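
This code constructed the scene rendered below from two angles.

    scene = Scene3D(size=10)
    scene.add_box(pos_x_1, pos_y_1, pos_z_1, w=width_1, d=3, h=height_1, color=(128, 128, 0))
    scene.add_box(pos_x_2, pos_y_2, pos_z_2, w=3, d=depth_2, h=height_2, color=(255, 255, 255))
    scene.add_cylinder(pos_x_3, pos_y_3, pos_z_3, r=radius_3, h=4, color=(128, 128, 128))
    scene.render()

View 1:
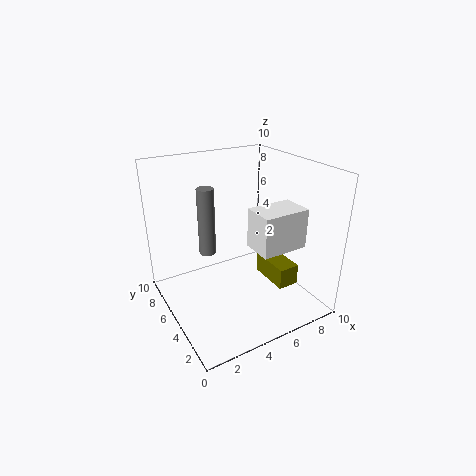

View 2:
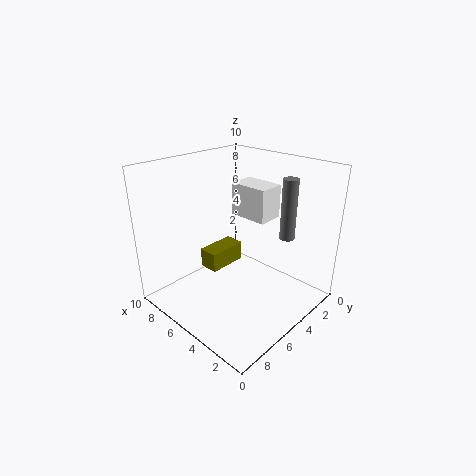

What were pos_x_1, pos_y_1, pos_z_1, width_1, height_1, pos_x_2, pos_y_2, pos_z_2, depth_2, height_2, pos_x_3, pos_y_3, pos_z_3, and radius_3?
pos_x_1 = 7, pos_y_1 = 2.5, pos_z_1 = 1.5, width_1 = 1.5, height_1 = 1.5, pos_x_2 = 4.5, pos_y_2 = 1, pos_z_2 = 5.5, depth_2 = 2, height_2 = 2.5, pos_x_3 = 2, pos_y_3 = 3.5, pos_z_3 = 5.5, radius_3 = 0.5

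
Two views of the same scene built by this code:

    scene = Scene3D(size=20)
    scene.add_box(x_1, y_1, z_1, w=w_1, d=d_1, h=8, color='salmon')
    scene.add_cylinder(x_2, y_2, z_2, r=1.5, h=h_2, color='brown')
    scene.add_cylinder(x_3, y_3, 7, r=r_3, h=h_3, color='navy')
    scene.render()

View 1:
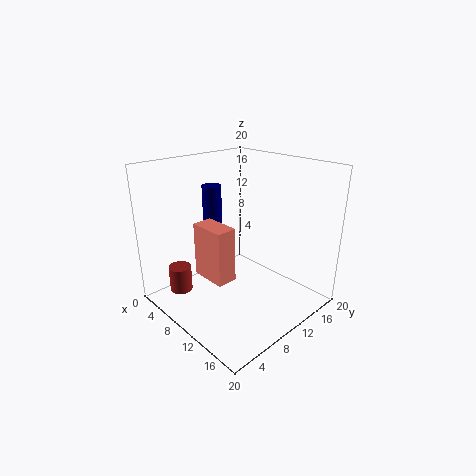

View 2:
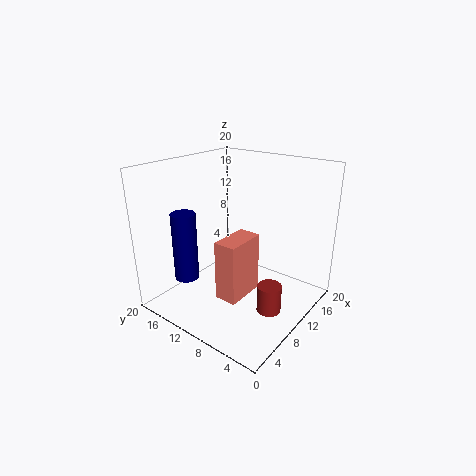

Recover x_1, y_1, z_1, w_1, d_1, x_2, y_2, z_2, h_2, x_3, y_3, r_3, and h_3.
x_1 = 4.5, y_1 = 6.5, z_1 = 3.5, w_1 = 5.5, d_1 = 3, x_2 = 6.5, y_2 = 2.5, z_2 = 3.5, h_2 = 3.5, x_3 = 2, y_3 = 12, r_3 = 1.5, h_3 = 8.5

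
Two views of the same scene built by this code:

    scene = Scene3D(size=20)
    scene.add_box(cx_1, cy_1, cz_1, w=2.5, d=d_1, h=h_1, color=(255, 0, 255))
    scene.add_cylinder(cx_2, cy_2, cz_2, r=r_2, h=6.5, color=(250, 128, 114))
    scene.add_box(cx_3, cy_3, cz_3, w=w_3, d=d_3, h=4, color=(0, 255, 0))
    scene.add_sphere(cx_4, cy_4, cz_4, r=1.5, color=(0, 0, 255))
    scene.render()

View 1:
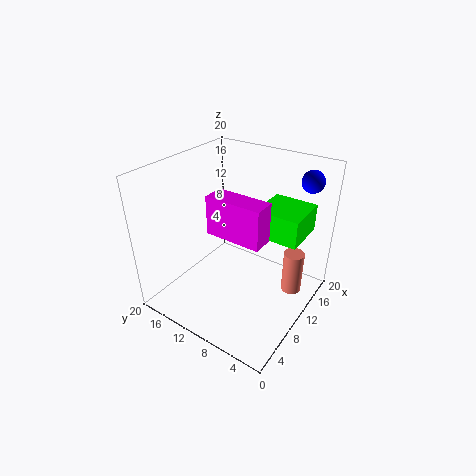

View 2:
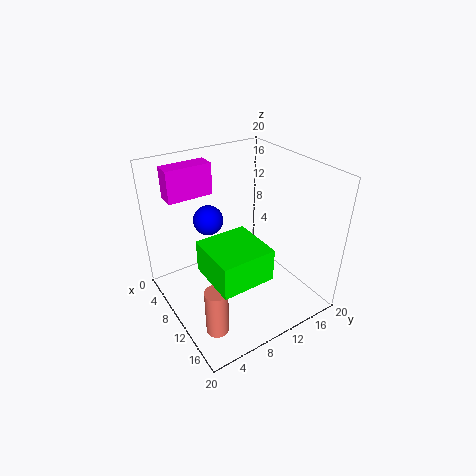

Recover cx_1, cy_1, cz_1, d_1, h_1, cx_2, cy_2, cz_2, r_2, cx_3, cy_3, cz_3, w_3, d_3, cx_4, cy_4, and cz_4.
cx_1 = 2.5
cy_1 = 2.5
cz_1 = 15
d_1 = 6.5
h_1 = 4.5
cx_2 = 15
cy_2 = 3.5
cz_2 = 0.5
r_2 = 1.5
cx_3 = 12.5
cy_3 = 2.5
cz_3 = 9.5
w_3 = 6.5
d_3 = 6.5
cx_4 = 16
cy_4 = 2.5
cz_4 = 18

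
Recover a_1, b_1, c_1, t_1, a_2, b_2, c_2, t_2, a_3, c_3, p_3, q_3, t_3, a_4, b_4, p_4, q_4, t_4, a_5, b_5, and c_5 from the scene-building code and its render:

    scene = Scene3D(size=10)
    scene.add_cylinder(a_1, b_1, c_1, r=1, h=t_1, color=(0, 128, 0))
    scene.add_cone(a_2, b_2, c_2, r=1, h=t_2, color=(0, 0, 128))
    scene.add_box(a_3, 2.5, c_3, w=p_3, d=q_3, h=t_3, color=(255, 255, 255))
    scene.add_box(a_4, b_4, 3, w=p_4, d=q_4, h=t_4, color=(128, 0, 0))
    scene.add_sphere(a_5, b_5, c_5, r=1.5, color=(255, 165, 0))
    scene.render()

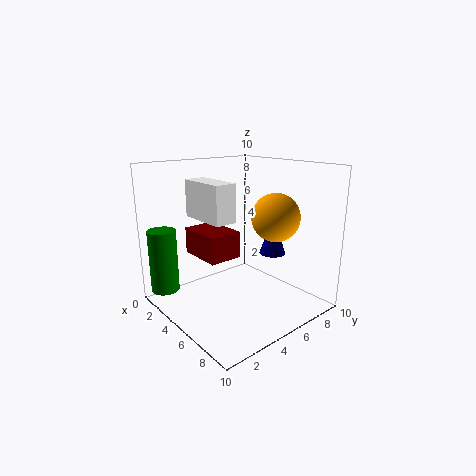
a_1 = 1.5, b_1 = 1, c_1 = 1, t_1 = 4.5, a_2 = 5, b_2 = 8.5, c_2 = 3, t_2 = 3, a_3 = 2.5, c_3 = 6.5, p_3 = 3.5, q_3 = 1.5, t_3 = 2.5, a_4 = 0.5, b_4 = 3.5, p_4 = 3.5, q_4 = 2.5, t_4 = 2, a_5 = 8, b_5 = 5.5, c_5 = 7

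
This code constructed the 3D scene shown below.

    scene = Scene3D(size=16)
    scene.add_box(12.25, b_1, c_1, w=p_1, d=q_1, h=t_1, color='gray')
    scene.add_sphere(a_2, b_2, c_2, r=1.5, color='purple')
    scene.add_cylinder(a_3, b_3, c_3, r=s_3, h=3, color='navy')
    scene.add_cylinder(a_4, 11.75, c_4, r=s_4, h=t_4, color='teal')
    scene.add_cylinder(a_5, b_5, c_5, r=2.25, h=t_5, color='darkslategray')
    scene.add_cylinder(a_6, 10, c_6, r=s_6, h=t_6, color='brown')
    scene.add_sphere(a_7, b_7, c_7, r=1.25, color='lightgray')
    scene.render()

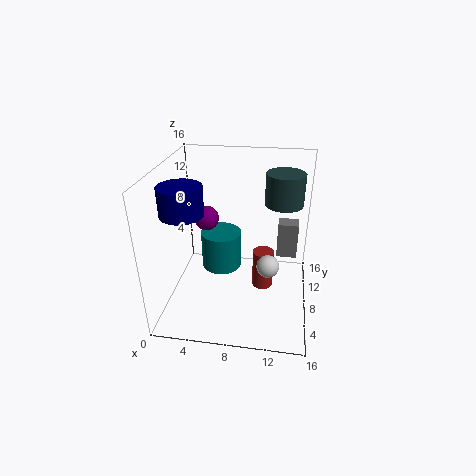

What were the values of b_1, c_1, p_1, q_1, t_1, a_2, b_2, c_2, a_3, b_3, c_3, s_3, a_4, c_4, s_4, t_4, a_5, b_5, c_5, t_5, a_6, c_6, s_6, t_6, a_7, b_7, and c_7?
b_1 = 12.25; c_1 = 3.25; p_1 = 2.5; q_1 = 2; t_1 = 4.5; a_2 = 3.5; b_2 = 11.75; c_2 = 8.25; a_3 = 2.75; b_3 = 5.25; c_3 = 11.75; s_3 = 2.25; a_4 = 5.25; c_4 = 1.75; s_4 = 2.5; t_4 = 4.75; a_5 = 12.75; b_5 = 12.25; c_5 = 10.5; t_5 = 3.75; a_6 = 10.75; c_6 = 0.5; s_6 = 1.25; t_6 = 4.75; a_7 = 11.5; b_7 = 7; c_7 = 5.25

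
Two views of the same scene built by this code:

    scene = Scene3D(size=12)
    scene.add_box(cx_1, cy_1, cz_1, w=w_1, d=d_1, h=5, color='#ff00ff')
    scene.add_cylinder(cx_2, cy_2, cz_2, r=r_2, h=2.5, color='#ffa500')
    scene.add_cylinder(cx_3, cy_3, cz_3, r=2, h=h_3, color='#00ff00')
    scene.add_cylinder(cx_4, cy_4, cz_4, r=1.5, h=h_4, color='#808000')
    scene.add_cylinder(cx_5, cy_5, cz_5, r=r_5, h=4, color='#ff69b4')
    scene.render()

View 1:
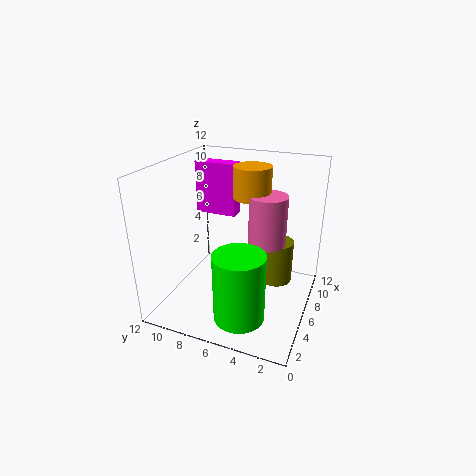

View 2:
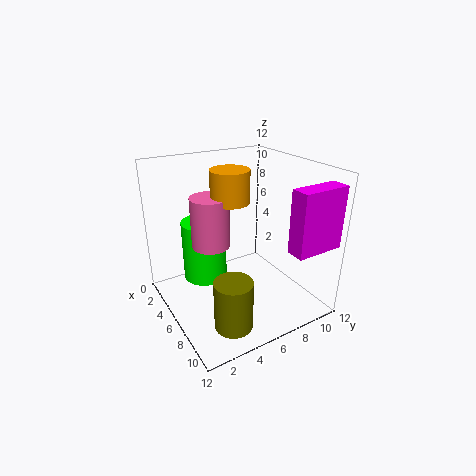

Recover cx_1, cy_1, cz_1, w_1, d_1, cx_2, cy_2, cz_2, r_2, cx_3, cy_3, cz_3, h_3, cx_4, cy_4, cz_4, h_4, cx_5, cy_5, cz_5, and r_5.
cx_1 = 10
cy_1 = 8
cz_1 = 6
w_1 = 1.5
d_1 = 4
cx_2 = 6.5
cy_2 = 5
cz_2 = 9.5
r_2 = 1.5
cx_3 = 2.5
cy_3 = 4.5
cz_3 = 1
h_3 = 5.5
cx_4 = 9.5
cy_4 = 3.5
cz_4 = 0.5
h_4 = 4
cx_5 = 6
cy_5 = 3.5
cz_5 = 6
r_5 = 1.5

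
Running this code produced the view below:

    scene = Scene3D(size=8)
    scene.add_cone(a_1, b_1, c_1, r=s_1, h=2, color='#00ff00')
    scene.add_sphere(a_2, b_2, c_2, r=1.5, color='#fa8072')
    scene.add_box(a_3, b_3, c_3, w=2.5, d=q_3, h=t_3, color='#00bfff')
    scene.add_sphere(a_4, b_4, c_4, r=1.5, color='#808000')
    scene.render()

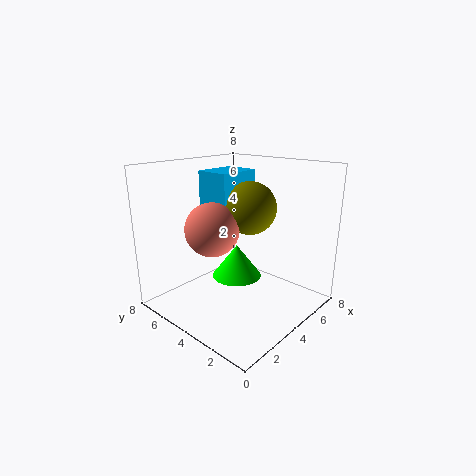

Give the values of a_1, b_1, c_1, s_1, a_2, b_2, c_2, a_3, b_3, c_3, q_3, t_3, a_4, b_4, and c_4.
a_1 = 5; b_1 = 5; c_1 = 1; s_1 = 1.5; a_2 = 3; b_2 = 5; c_2 = 4.5; a_3 = 3.5; b_3 = 4.5; c_3 = 5.5; q_3 = 2; t_3 = 2; a_4 = 5; b_4 = 4; c_4 = 5.5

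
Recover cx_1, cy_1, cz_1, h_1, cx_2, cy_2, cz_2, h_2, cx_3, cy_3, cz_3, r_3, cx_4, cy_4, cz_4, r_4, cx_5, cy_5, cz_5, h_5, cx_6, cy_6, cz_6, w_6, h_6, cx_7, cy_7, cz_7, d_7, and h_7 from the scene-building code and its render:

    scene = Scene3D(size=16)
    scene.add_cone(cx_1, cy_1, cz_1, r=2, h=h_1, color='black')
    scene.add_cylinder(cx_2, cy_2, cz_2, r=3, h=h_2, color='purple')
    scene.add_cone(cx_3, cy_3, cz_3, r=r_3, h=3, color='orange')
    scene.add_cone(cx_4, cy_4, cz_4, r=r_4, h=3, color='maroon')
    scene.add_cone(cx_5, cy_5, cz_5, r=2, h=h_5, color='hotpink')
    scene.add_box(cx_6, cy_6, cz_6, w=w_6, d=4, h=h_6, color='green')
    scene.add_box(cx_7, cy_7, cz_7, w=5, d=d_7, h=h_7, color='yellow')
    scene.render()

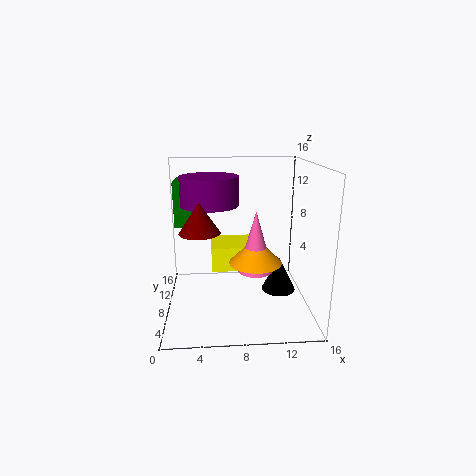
cx_1 = 13
cy_1 = 9
cz_1 = 1
h_1 = 4
cx_2 = 5
cy_2 = 7
cz_2 = 12
h_2 = 3
cx_3 = 10
cy_3 = 8
cz_3 = 5
r_3 = 3
cx_4 = 4
cy_4 = 4
cz_4 = 10
r_4 = 2
cx_5 = 10
cy_5 = 8
cz_5 = 4
h_5 = 7
cx_6 = 1
cy_6 = 9
cz_6 = 9
w_6 = 2
h_6 = 5
cx_7 = 5
cy_7 = 10
cz_7 = 3
d_7 = 5
h_7 = 3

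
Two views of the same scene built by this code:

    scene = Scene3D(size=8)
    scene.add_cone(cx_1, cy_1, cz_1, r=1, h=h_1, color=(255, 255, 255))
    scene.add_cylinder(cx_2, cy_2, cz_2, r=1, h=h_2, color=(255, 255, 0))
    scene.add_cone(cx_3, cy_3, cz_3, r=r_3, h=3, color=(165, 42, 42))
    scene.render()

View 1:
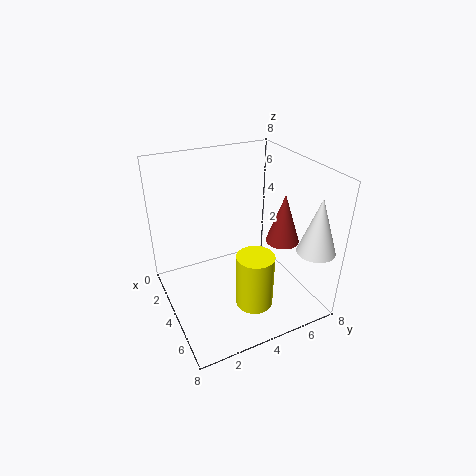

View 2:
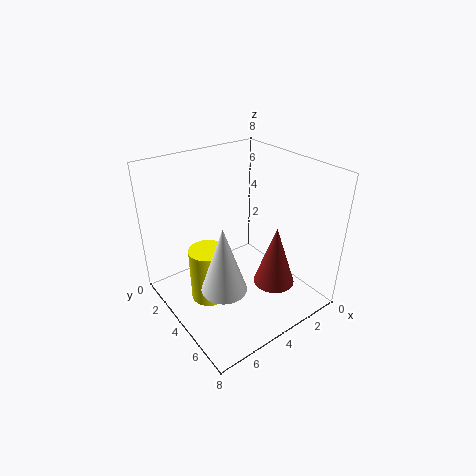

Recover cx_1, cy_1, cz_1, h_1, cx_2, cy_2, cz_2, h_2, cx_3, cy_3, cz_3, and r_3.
cx_1 = 7, cy_1 = 7, cz_1 = 4, h_1 = 3, cx_2 = 6, cy_2 = 4, cz_2 = 1, h_2 = 3, cx_3 = 4, cy_3 = 7, cz_3 = 3, r_3 = 1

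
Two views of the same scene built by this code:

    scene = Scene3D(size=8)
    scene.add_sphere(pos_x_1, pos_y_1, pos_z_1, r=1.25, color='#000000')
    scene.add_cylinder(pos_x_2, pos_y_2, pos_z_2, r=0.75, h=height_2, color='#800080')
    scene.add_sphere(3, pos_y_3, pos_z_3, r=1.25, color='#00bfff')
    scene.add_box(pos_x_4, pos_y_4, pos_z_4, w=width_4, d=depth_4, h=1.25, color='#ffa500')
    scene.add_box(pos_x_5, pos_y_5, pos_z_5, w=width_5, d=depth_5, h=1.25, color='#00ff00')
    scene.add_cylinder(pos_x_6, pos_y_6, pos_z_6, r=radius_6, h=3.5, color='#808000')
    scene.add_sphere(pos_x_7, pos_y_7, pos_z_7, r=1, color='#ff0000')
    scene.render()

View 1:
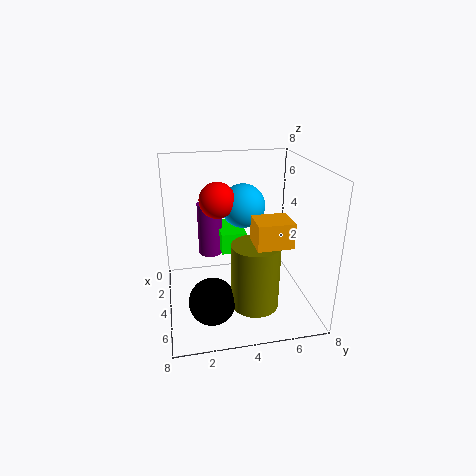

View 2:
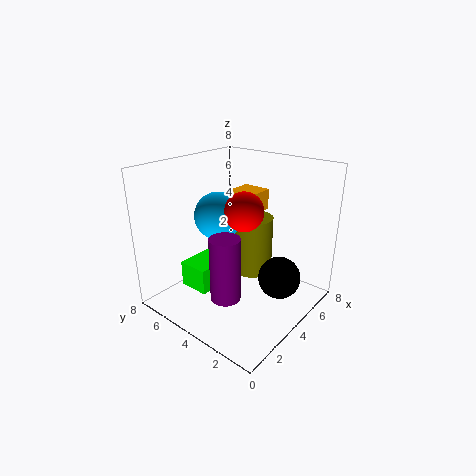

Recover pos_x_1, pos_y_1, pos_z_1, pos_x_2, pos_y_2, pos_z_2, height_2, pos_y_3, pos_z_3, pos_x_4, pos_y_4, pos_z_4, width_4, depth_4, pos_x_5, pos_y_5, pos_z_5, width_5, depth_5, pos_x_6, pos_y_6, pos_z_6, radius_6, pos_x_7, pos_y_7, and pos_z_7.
pos_x_1 = 5.75
pos_y_1 = 2.25
pos_z_1 = 1.25
pos_x_2 = 1.5
pos_y_2 = 2.75
pos_z_2 = 2
height_2 = 3.25
pos_y_3 = 4.5
pos_z_3 = 5.5
pos_x_4 = 5.75
pos_y_4 = 4.25
pos_z_4 = 4.75
width_4 = 1.5
depth_4 = 1.75
pos_x_5 = 0.5
pos_y_5 = 3.25
pos_z_5 = 2.5
width_5 = 2.5
depth_5 = 1.5
pos_x_6 = 6
pos_y_6 = 4.5
pos_z_6 = 1
radius_6 = 1.25
pos_x_7 = 3.25
pos_y_7 = 3
pos_z_7 = 6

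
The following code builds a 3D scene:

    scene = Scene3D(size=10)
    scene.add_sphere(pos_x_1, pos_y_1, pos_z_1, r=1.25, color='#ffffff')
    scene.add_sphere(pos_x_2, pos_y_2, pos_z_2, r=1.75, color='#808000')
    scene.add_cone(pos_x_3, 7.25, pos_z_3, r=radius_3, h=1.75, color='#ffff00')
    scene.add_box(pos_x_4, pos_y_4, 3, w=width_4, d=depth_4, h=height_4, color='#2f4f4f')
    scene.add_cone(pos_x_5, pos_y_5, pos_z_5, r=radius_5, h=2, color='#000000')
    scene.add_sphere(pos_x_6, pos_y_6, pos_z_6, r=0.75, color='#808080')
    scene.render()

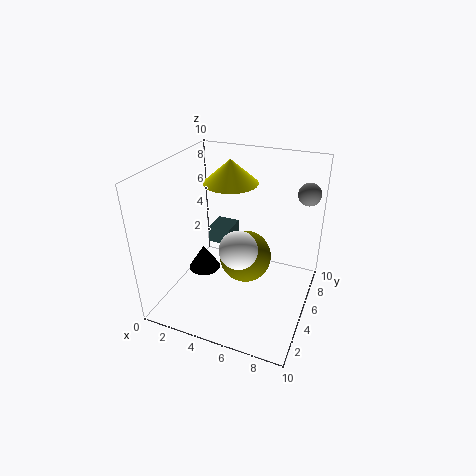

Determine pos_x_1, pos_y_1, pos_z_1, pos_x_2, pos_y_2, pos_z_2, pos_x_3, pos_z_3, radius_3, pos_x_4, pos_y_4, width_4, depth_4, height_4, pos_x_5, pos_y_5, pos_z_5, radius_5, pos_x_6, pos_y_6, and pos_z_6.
pos_x_1 = 5.75; pos_y_1 = 3.25; pos_z_1 = 5.25; pos_x_2 = 5.75; pos_y_2 = 4.5; pos_z_2 = 4; pos_x_3 = 3.5; pos_z_3 = 8; radius_3 = 2; pos_x_4 = 1.75; pos_y_4 = 6.75; width_4 = 1.75; depth_4 = 2; height_4 = 1.25; pos_x_5 = 1.5; pos_y_5 = 6.25; pos_z_5 = 0.75; radius_5 = 1.25; pos_x_6 = 9.25; pos_y_6 = 6.75; pos_z_6 = 8.25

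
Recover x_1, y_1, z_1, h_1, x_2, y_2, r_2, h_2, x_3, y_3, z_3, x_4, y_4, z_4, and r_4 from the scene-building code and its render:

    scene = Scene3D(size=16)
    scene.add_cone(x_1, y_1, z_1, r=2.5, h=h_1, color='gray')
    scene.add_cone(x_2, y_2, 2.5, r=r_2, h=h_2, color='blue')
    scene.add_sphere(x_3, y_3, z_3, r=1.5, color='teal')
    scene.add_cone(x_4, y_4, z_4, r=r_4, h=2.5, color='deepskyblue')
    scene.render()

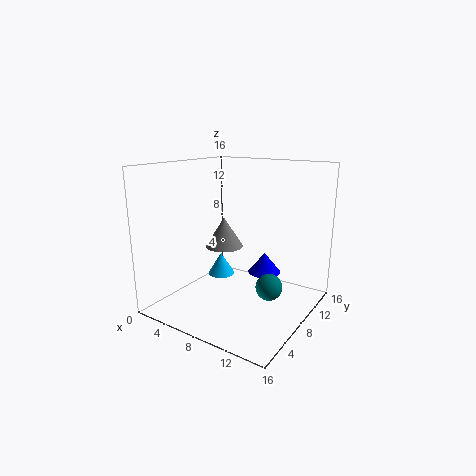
x_1 = 2.5; y_1 = 13; z_1 = 4.5; h_1 = 4; x_2 = 9; y_2 = 12.5; r_2 = 2; h_2 = 2.5; x_3 = 11.5; y_3 = 9; z_3 = 2.5; x_4 = 6; y_4 = 7.5; z_4 = 3.5; r_4 = 1.5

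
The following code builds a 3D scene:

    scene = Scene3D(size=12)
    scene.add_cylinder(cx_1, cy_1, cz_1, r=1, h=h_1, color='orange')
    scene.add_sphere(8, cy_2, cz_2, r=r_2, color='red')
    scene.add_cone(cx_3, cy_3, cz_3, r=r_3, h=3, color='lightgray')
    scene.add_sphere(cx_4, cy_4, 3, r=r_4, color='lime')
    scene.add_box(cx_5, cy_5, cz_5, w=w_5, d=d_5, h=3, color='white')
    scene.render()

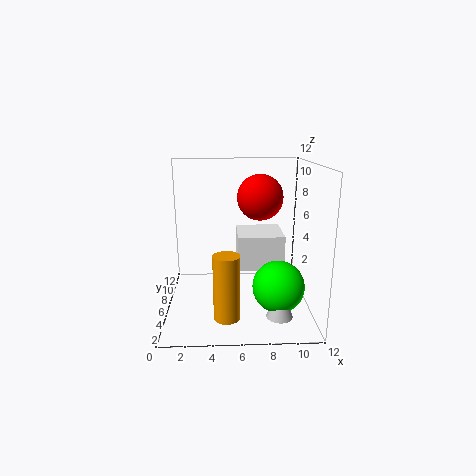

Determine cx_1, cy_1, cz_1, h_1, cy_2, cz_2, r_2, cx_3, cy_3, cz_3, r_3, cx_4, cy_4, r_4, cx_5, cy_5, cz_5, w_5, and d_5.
cx_1 = 5
cy_1 = 2
cz_1 = 1
h_1 = 5
cy_2 = 8
cz_2 = 9
r_2 = 2
cx_3 = 9
cy_3 = 2
cz_3 = 1
r_3 = 1
cx_4 = 9
cy_4 = 3
r_4 = 2
cx_5 = 6
cy_5 = 6
cz_5 = 3
w_5 = 4
d_5 = 4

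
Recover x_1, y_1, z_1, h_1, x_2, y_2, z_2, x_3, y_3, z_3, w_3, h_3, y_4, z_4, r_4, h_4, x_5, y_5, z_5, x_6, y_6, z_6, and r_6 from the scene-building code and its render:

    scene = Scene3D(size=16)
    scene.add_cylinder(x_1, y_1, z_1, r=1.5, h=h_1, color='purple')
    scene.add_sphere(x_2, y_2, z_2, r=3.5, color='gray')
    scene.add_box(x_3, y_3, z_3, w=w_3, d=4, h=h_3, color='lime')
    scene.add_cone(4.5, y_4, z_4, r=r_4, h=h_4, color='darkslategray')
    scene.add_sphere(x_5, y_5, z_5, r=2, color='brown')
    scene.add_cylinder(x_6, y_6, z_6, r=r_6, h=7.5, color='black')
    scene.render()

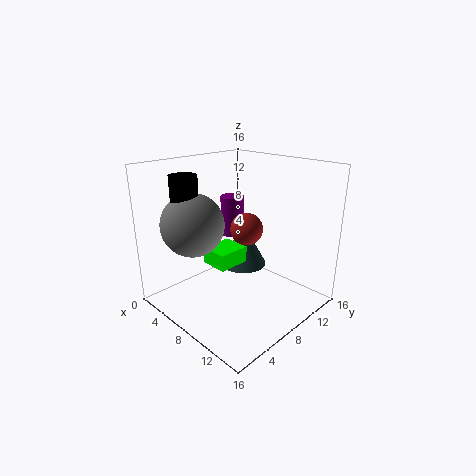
x_1 = 3; y_1 = 12; z_1 = 6; h_1 = 5; x_2 = 4.5; y_2 = 4.5; z_2 = 9.5; x_3 = 3; y_3 = 7; z_3 = 3.5; w_3 = 3.5; h_3 = 2; y_4 = 12.5; z_4 = 2; r_4 = 3; h_4 = 5.5; x_5 = 6; y_5 = 11.5; z_5 = 7.5; x_6 = 4; y_6 = 4; z_6 = 7.5; r_6 = 1.5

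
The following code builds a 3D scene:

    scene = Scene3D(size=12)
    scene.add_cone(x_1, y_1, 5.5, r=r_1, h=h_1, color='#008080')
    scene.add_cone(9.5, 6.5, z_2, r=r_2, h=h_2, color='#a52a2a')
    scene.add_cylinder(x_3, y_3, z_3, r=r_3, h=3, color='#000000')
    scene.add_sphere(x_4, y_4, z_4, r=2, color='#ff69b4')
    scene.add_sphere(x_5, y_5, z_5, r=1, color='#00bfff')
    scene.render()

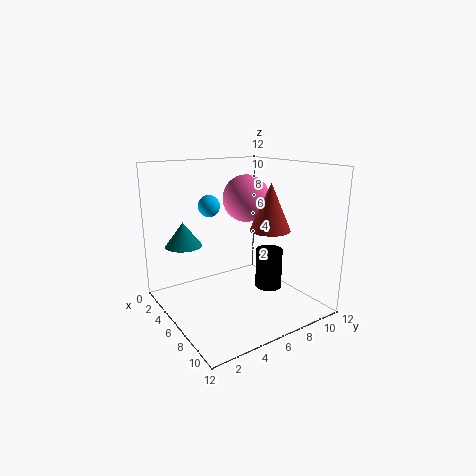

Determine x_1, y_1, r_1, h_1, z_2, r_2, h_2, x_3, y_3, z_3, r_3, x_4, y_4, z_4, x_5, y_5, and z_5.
x_1 = 4
y_1 = 2
r_1 = 1.5
h_1 = 2
z_2 = 7.5
r_2 = 1.5
h_2 = 3.5
x_3 = 9.5
y_3 = 6.5
z_3 = 3
r_3 = 1
x_4 = 5
y_4 = 7.5
z_4 = 9
x_5 = 2
y_5 = 5.5
z_5 = 8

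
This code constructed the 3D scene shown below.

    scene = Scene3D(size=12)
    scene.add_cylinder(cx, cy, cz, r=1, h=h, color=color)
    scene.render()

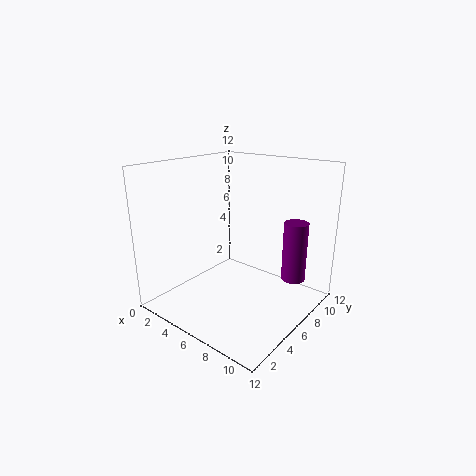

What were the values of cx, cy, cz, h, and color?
cx = 10, cy = 8.5, cz = 2.5, h = 5, color = 'purple'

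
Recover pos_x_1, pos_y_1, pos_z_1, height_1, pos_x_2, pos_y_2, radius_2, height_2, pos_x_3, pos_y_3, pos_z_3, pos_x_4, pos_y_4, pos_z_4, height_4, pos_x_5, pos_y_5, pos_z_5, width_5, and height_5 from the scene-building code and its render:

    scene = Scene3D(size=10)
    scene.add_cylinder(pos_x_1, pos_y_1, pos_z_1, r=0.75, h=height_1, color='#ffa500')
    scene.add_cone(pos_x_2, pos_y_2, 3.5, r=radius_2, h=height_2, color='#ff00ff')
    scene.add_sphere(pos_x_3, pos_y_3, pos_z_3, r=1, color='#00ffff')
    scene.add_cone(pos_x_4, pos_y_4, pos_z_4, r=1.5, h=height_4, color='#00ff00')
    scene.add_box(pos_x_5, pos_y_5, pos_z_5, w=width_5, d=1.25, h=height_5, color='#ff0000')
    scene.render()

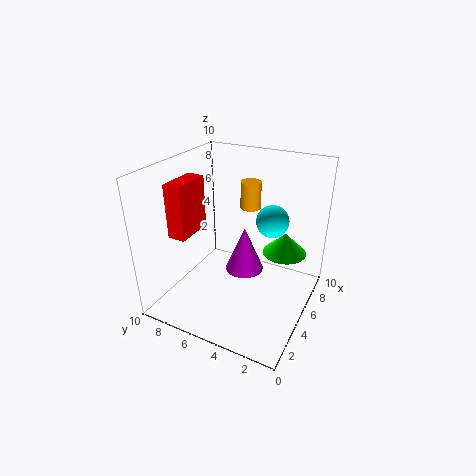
pos_x_1 = 7.5; pos_y_1 = 5.25; pos_z_1 = 6.25; height_1 = 2; pos_x_2 = 4; pos_y_2 = 4; radius_2 = 1.25; height_2 = 3; pos_x_3 = 4.25; pos_y_3 = 2.25; pos_z_3 = 7.25; pos_x_4 = 6.25; pos_y_4 = 2; pos_z_4 = 4; height_4 = 1.5; pos_x_5 = 2.5; pos_y_5 = 7.75; pos_z_5 = 5.25; width_5 = 2.75; height_5 = 3.75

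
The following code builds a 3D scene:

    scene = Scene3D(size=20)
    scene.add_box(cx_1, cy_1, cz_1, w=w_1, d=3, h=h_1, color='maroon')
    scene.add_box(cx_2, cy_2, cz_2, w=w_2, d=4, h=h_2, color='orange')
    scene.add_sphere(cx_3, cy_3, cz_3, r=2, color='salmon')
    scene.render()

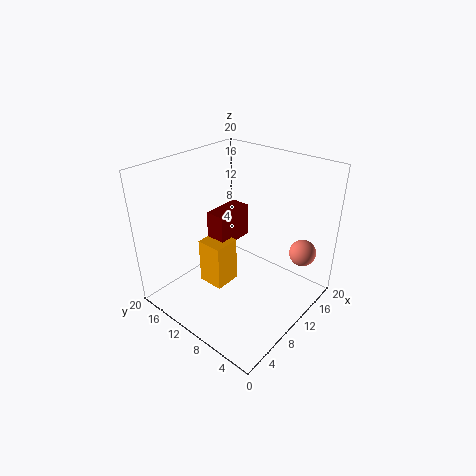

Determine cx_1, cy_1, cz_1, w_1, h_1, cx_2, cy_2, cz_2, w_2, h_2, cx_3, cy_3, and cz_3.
cx_1 = 10; cy_1 = 13; cz_1 = 7; w_1 = 6; h_1 = 5; cx_2 = 8; cy_2 = 12; cz_2 = 1; w_2 = 4; h_2 = 7; cx_3 = 18; cy_3 = 4; cz_3 = 6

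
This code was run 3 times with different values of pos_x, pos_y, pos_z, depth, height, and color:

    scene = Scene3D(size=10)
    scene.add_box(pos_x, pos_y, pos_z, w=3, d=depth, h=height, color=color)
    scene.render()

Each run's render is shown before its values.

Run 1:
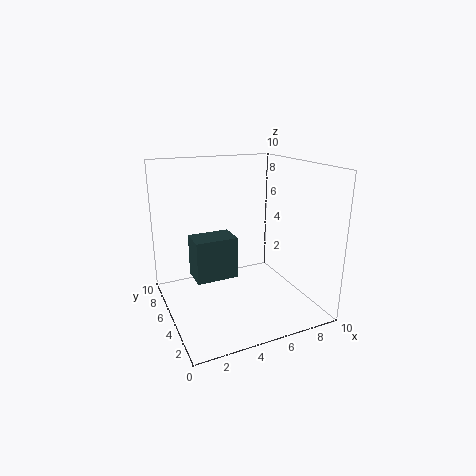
pos_x = 2, pos_y = 5, pos_z = 2, depth = 2, height = 3, color = 'darkslategray'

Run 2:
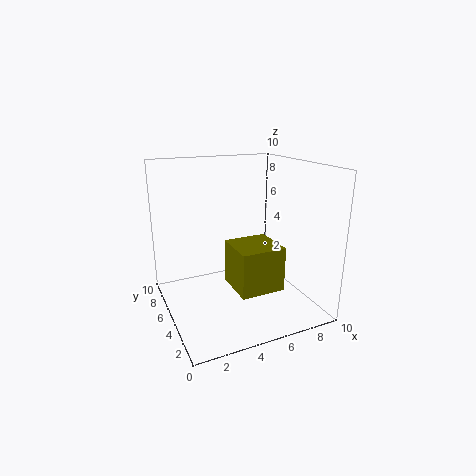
pos_x = 4, pos_y = 2, pos_z = 2, depth = 3, height = 3, color = 'olive'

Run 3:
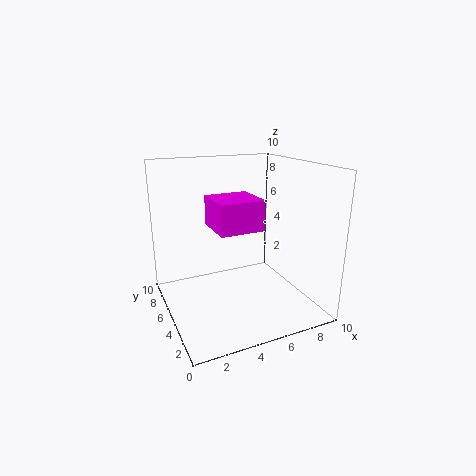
pos_x = 3, pos_y = 3, pos_z = 6, depth = 3, height = 2, color = 'magenta'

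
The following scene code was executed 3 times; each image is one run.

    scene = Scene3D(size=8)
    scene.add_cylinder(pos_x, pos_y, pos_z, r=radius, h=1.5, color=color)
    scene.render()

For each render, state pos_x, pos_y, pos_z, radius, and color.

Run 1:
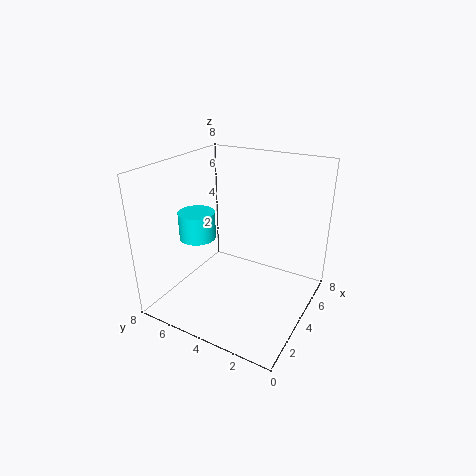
pos_x = 3, pos_y = 6, pos_z = 4, radius = 1, color = 'cyan'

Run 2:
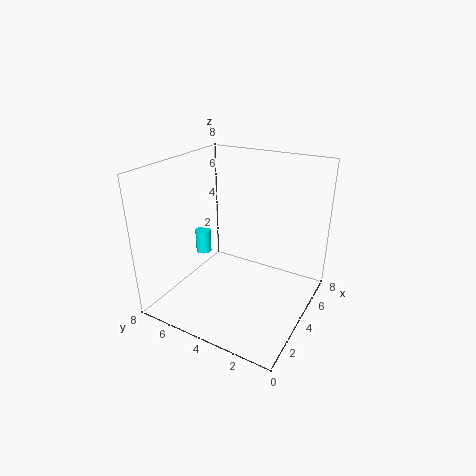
pos_x = 5.5, pos_y = 7.5, pos_z = 1.5, radius = 0.5, color = 'cyan'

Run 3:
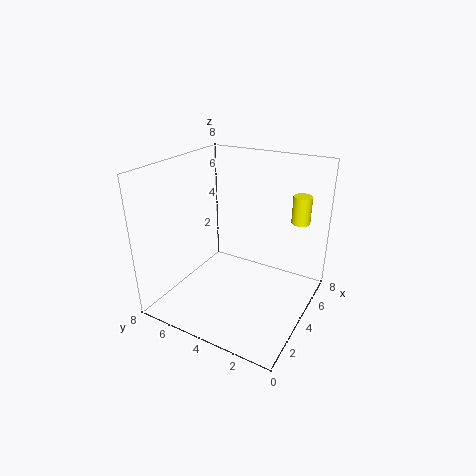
pos_x = 5.5, pos_y = 1, pos_z = 5, radius = 0.5, color = 'yellow'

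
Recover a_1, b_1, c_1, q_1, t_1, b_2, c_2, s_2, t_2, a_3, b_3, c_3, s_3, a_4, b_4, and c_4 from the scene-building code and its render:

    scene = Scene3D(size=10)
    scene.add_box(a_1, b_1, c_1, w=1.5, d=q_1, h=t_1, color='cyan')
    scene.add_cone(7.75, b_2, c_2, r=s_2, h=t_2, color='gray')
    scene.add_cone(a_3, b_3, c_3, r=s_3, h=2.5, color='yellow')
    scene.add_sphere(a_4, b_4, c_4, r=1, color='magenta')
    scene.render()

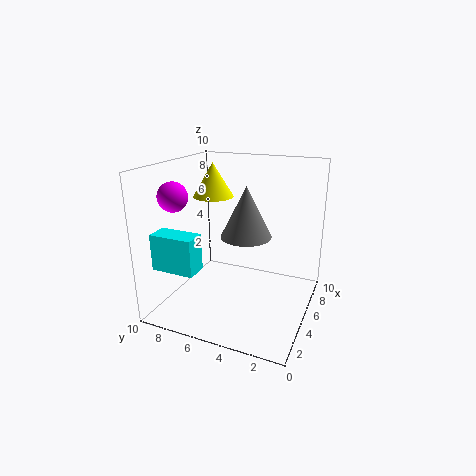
a_1 = 1.5, b_1 = 6.75, c_1 = 3.25, q_1 = 3, t_1 = 2.5, b_2 = 5.5, c_2 = 4, s_2 = 2, t_2 = 4, a_3 = 6.75, b_3 = 7.75, c_3 = 7.25, s_3 = 1.5, a_4 = 3, b_4 = 8.75, c_4 = 8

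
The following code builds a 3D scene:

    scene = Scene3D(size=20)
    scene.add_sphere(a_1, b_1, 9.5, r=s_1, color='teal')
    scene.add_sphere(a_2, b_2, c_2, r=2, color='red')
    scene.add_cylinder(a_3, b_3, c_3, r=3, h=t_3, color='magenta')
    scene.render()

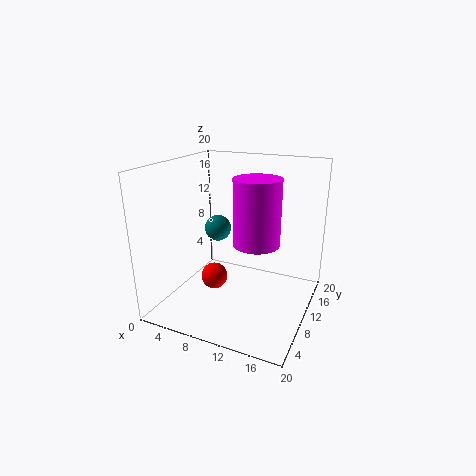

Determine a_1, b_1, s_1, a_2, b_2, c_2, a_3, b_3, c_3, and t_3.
a_1 = 5, b_1 = 13.5, s_1 = 2, a_2 = 5.5, b_2 = 11, c_2 = 2.5, a_3 = 13.5, b_3 = 8, c_3 = 10.5, t_3 = 8.5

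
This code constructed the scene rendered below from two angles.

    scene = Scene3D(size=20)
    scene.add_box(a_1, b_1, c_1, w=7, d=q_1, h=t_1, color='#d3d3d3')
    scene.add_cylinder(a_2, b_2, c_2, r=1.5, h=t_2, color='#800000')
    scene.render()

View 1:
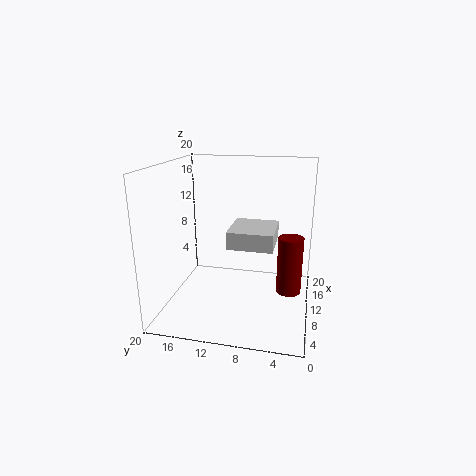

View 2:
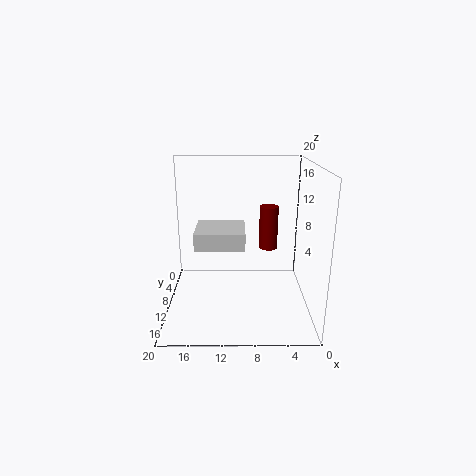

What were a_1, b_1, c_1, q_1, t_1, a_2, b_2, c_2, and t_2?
a_1 = 9; b_1 = 5; c_1 = 8.5; q_1 = 6.5; t_1 = 2.5; a_2 = 5; b_2 = 2.5; c_2 = 5.5; t_2 = 7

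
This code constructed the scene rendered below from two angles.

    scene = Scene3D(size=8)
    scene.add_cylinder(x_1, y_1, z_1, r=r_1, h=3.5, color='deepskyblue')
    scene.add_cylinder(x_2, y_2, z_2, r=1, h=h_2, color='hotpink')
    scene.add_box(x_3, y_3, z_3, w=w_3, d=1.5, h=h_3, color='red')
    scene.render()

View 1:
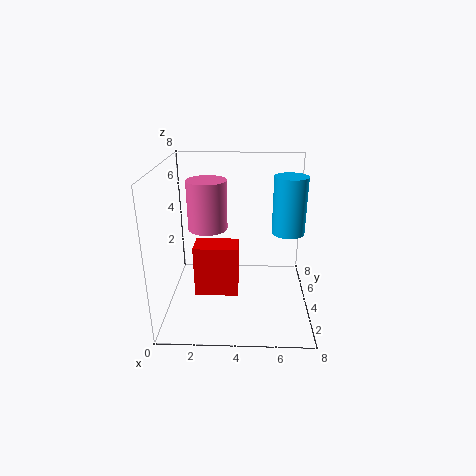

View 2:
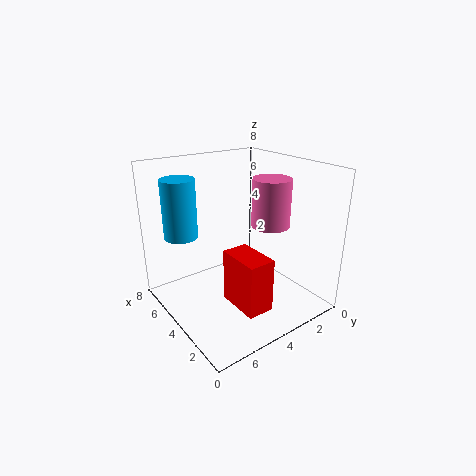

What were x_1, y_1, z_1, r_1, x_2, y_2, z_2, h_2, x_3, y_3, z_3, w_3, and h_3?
x_1 = 7, y_1 = 6, z_1 = 3.5, r_1 = 1, x_2 = 2.5, y_2 = 3, z_2 = 5, h_2 = 2.5, x_3 = 1.5, y_3 = 3.5, z_3 = 0.5, w_3 = 2.5, h_3 = 3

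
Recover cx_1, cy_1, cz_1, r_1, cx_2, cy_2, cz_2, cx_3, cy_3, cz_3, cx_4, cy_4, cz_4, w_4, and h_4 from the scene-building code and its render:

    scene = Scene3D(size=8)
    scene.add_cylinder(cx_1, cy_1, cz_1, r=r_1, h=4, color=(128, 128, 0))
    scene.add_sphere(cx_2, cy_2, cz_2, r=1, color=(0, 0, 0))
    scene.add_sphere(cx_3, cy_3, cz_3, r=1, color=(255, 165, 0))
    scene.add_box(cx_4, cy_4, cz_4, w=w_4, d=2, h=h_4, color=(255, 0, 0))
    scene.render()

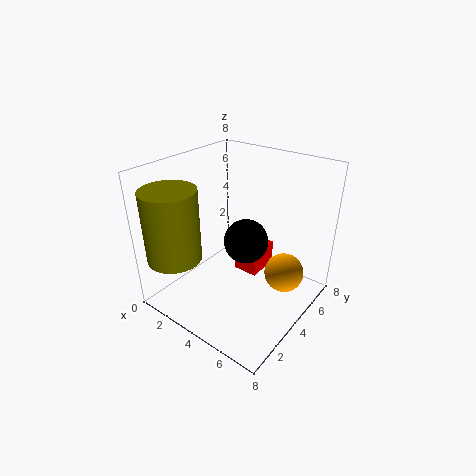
cx_1 = 1.5, cy_1 = 1.5, cz_1 = 3, r_1 = 1.5, cx_2 = 6, cy_2 = 2, cz_2 = 5.5, cx_3 = 7, cy_3 = 4, cz_3 = 3, cx_4 = 3, cy_4 = 5, cz_4 = 1, w_4 = 1.5, h_4 = 1.5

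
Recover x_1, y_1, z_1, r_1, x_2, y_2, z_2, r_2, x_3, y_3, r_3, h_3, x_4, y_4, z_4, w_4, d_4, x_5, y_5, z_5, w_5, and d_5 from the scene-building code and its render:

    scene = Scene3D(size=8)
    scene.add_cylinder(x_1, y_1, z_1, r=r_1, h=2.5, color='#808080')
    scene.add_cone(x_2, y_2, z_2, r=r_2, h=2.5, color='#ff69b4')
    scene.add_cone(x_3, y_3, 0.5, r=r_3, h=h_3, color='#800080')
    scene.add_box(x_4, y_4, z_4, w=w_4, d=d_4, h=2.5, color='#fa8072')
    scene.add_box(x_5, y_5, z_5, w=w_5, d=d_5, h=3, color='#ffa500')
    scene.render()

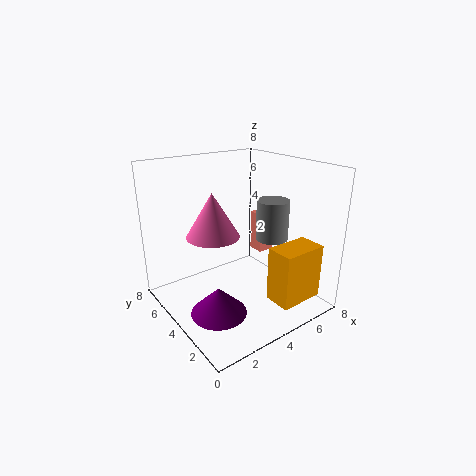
x_1 = 7, y_1 = 4.5, z_1 = 3, r_1 = 1, x_2 = 3, y_2 = 5, z_2 = 4, r_2 = 1.5, x_3 = 2, y_3 = 3, r_3 = 1.5, h_3 = 1.5, x_4 = 6.5, y_4 = 5, z_4 = 2, w_4 = 1, d_4 = 1, x_5 = 4.5, y_5 = 0.5, z_5 = 1, w_5 = 2.5, d_5 = 1.5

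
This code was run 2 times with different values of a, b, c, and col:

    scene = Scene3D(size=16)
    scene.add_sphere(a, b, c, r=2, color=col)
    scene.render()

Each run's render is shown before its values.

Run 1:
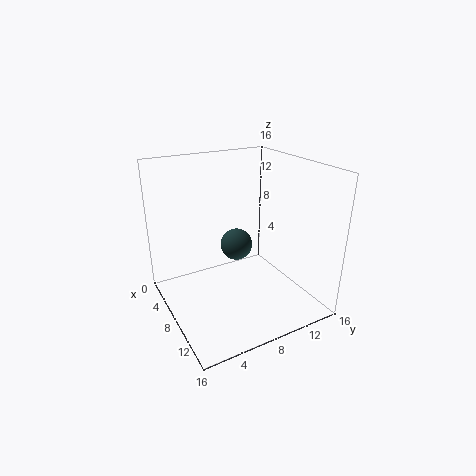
a = 4; b = 10; c = 5; col = 'darkslategray'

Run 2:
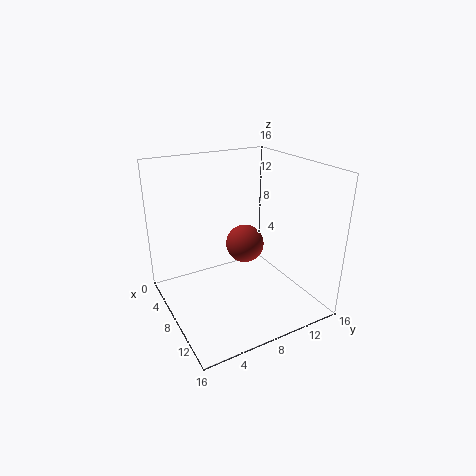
a = 9.5; b = 8; c = 8; col = 'brown'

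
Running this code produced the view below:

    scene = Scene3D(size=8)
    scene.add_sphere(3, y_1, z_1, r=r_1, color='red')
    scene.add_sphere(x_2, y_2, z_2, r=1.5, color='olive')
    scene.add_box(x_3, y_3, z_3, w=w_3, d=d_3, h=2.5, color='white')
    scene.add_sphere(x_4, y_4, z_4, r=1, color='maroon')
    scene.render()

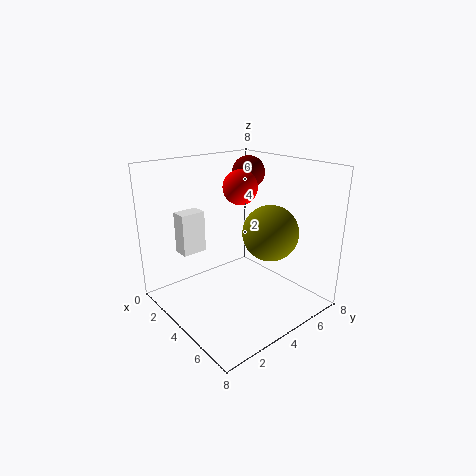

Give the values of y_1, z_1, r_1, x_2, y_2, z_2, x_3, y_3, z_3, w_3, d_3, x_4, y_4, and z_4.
y_1 = 5; z_1 = 6.5; r_1 = 1; x_2 = 5.5; y_2 = 5; z_2 = 4.5; x_3 = 0.5; y_3 = 2; z_3 = 2.5; w_3 = 1; d_3 = 1.5; x_4 = 2; y_4 = 6.5; z_4 = 7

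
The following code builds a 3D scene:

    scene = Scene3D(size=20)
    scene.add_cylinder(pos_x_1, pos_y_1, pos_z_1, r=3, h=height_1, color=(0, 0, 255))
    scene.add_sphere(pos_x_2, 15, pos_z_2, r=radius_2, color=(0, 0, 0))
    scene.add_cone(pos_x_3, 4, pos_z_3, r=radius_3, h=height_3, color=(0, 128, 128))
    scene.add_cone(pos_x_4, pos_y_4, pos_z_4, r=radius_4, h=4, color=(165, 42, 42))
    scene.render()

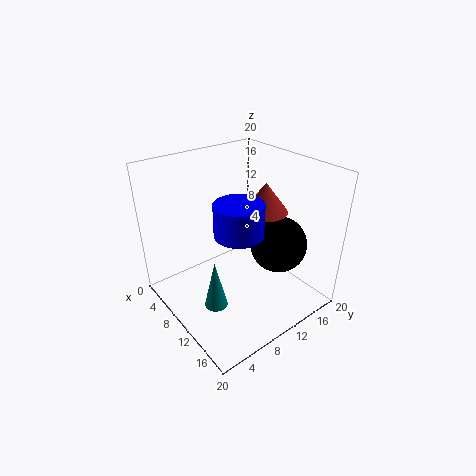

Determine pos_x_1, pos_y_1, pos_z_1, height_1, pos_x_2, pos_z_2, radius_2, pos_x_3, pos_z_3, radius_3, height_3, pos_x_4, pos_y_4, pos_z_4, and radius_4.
pos_x_1 = 14
pos_y_1 = 7
pos_z_1 = 13.5
height_1 = 4
pos_x_2 = 13
pos_z_2 = 8.5
radius_2 = 4
pos_x_3 = 13
pos_z_3 = 3.5
radius_3 = 1.5
height_3 = 6.5
pos_x_4 = 12
pos_y_4 = 13
pos_z_4 = 14
radius_4 = 3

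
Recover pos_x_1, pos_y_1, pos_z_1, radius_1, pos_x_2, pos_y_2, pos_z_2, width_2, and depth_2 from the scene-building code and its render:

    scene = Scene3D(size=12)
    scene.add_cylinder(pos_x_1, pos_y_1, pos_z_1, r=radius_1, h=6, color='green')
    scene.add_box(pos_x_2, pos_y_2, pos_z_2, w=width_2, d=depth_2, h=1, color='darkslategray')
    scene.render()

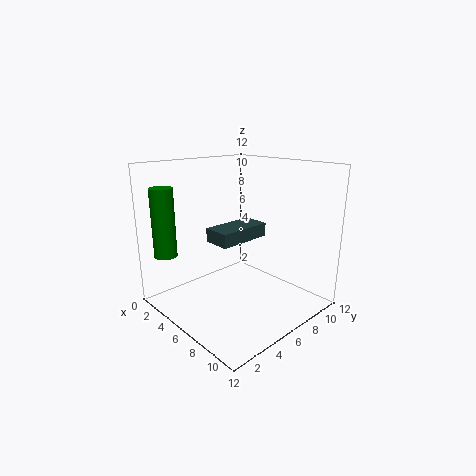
pos_x_1 = 1; pos_y_1 = 2; pos_z_1 = 4; radius_1 = 1; pos_x_2 = 7; pos_y_2 = 2; pos_z_2 = 7; width_2 = 2; depth_2 = 4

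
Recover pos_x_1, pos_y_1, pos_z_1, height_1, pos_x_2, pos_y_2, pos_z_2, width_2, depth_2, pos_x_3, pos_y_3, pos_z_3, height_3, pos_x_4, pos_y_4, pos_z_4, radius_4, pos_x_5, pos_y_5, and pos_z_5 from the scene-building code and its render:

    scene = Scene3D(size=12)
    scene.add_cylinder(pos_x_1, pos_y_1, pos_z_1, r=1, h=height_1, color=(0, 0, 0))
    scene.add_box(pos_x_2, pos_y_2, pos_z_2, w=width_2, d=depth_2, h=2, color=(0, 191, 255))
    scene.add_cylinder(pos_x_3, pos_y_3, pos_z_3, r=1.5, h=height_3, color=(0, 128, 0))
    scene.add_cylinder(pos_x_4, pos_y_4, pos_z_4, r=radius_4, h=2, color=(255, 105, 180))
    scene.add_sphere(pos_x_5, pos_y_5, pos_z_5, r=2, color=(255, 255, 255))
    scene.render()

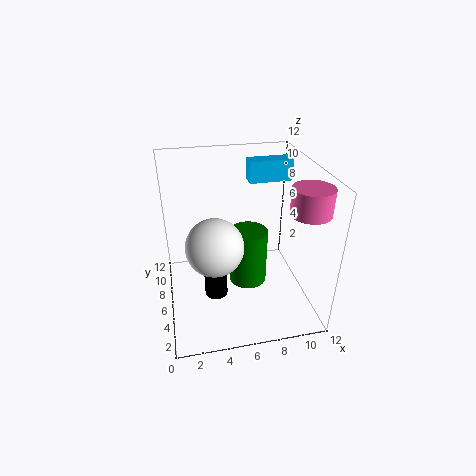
pos_x_1 = 4, pos_y_1 = 6, pos_z_1 = 0.5, height_1 = 3, pos_x_2 = 8, pos_y_2 = 10, pos_z_2 = 9, width_2 = 4, depth_2 = 1.5, pos_x_3 = 6.5, pos_y_3 = 4.5, pos_z_3 = 3, height_3 = 4.5, pos_x_4 = 10.5, pos_y_4 = 2.5, pos_z_4 = 9.5, radius_4 = 1.5, pos_x_5 = 3.5, pos_y_5 = 2, pos_z_5 = 8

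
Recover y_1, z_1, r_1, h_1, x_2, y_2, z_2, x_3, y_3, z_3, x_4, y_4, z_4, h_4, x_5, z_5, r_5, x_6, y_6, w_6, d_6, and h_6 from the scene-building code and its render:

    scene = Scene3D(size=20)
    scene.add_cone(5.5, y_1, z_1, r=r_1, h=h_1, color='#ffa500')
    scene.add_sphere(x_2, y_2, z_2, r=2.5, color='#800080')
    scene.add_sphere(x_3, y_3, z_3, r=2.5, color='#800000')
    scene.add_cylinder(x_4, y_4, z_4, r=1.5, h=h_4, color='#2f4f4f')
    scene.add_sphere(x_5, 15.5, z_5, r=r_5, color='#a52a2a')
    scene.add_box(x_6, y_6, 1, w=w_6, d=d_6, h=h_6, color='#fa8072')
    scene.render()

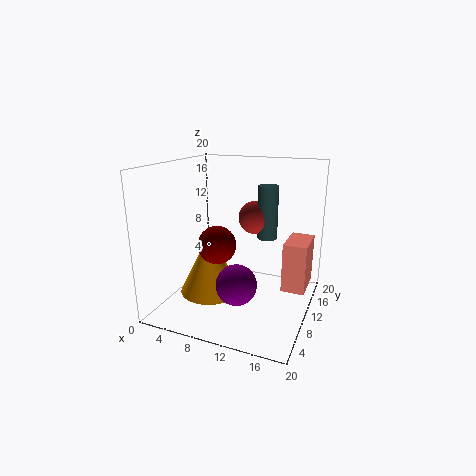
y_1 = 10, z_1 = 1, r_1 = 4.5, h_1 = 9, x_2 = 12.5, y_2 = 3.5, z_2 = 6.5, x_3 = 8.5, y_3 = 6.5, z_3 = 10, x_4 = 12.5, y_4 = 15.5, z_4 = 8.5, h_4 = 8, x_5 = 10.5, z_5 = 11.5, r_5 = 2.5, x_6 = 15.5, y_6 = 13.5, w_6 = 3.5, d_6 = 6, h_6 = 7.5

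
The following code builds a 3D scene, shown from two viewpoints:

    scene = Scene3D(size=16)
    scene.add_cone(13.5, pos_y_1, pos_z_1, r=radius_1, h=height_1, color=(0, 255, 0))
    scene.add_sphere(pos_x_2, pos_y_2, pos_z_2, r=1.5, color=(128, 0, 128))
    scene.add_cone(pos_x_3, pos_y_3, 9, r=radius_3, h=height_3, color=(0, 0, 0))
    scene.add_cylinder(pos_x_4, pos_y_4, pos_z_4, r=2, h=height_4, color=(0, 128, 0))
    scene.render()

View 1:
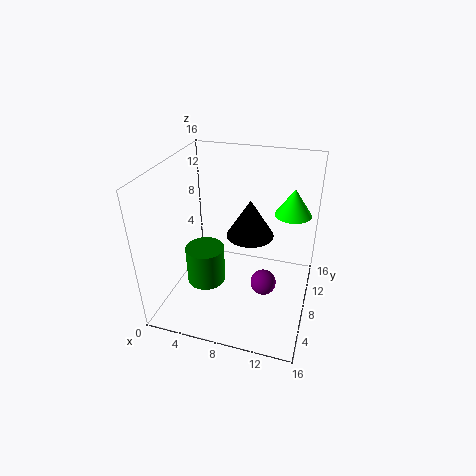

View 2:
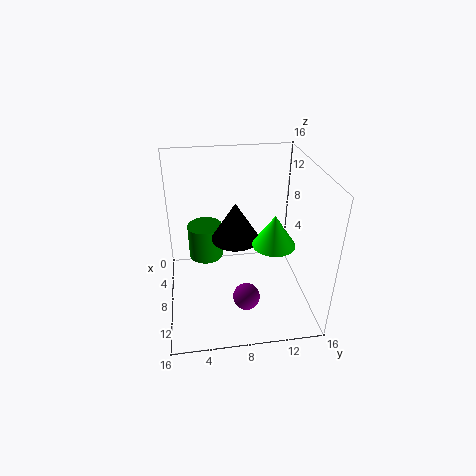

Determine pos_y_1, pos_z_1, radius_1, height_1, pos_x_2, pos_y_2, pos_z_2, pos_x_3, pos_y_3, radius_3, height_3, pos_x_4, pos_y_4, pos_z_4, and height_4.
pos_y_1 = 10.5; pos_z_1 = 10.5; radius_1 = 2; height_1 = 3; pos_x_2 = 11; pos_y_2 = 8.5; pos_z_2 = 2; pos_x_3 = 9.5; pos_y_3 = 7.5; radius_3 = 2.5; height_3 = 4; pos_x_4 = 5.5; pos_y_4 = 4.5; pos_z_4 = 4.5; height_4 = 4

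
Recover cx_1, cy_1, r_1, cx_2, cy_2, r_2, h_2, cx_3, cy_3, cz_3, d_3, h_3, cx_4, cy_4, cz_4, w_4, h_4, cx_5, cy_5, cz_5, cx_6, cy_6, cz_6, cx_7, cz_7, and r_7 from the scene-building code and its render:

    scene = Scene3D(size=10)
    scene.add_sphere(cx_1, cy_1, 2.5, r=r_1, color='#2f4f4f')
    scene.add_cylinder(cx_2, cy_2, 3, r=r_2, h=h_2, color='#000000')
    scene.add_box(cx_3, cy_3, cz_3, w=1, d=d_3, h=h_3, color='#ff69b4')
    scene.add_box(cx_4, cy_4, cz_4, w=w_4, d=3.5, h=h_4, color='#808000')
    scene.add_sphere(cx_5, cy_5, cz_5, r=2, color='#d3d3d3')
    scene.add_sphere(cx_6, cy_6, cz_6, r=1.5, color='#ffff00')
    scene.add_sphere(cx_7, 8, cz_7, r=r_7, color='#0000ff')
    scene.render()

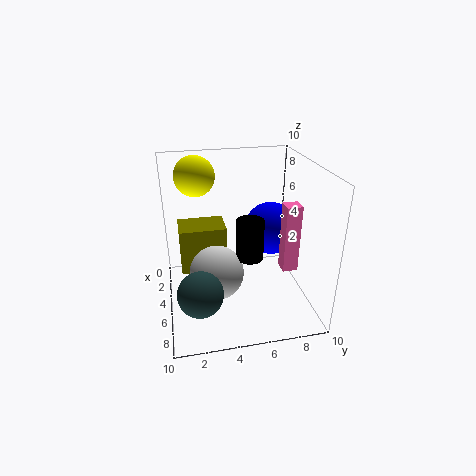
cx_1 = 7.5, cy_1 = 2, r_1 = 1.5, cx_2 = 4.5, cy_2 = 6, r_2 = 1, h_2 = 3, cx_3 = 6.5, cy_3 = 7.5, cz_3 = 3.5, d_3 = 1, h_3 = 4.5, cx_4 = 1, cy_4 = 1, cz_4 = 1.5, w_4 = 2.5, h_4 = 3.5, cx_5 = 4.5, cy_5 = 3.5, cz_5 = 2, cx_6 = 1.5, cy_6 = 2.5, cz_6 = 8.5, cx_7 = 3, cz_7 = 4.5, r_7 = 2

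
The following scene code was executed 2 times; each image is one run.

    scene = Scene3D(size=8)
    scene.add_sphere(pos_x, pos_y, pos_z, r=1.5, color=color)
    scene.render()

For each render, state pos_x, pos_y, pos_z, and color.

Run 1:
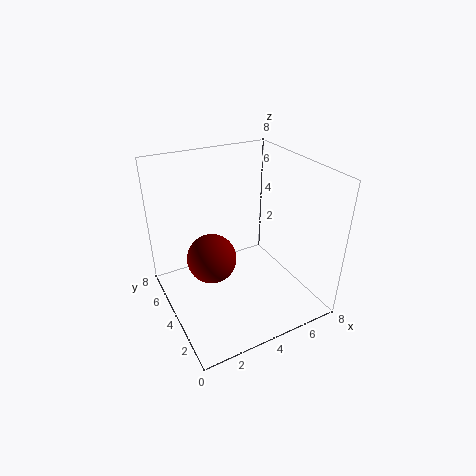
pos_x = 3
pos_y = 5.5
pos_z = 2
color = 'maroon'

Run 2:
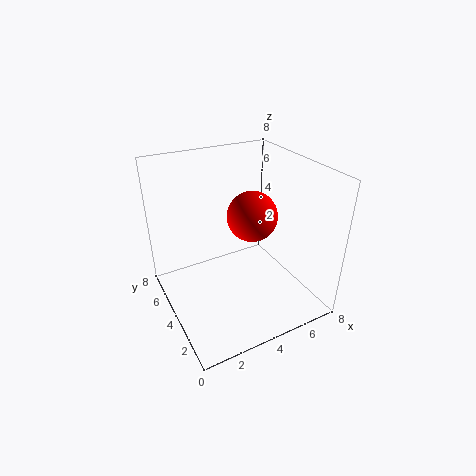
pos_x = 5.5
pos_y = 5
pos_z = 4.5
color = 'red'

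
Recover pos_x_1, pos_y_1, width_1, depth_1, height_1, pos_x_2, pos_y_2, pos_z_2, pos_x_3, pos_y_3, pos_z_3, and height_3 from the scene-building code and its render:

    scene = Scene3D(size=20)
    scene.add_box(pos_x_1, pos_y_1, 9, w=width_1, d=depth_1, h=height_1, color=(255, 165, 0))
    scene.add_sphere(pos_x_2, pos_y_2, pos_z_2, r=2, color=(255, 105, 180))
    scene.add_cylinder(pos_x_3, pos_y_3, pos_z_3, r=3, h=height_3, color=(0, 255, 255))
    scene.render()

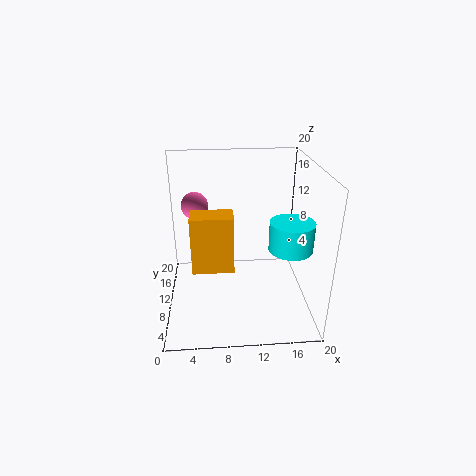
pos_x_1 = 4, pos_y_1 = 3, width_1 = 5, depth_1 = 3, height_1 = 7, pos_x_2 = 4, pos_y_2 = 15, pos_z_2 = 13, pos_x_3 = 17, pos_y_3 = 8, pos_z_3 = 9, height_3 = 4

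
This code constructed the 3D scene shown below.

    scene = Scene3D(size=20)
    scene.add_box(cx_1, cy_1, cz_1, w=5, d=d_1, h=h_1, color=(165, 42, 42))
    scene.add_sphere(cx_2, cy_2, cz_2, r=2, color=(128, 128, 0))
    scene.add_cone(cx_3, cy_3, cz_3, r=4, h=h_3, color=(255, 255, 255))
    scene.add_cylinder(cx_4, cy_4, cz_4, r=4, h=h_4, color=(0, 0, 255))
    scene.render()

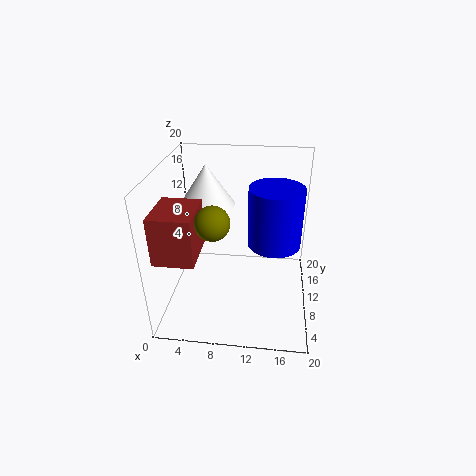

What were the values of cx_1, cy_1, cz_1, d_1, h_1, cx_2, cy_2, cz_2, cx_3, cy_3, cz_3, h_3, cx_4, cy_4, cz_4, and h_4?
cx_1 = 1; cy_1 = 1; cz_1 = 11; d_1 = 6; h_1 = 6; cx_2 = 8; cy_2 = 3; cz_2 = 16; cx_3 = 5; cy_3 = 14; cz_3 = 13; h_3 = 6; cx_4 = 15; cy_4 = 14; cz_4 = 7; h_4 = 9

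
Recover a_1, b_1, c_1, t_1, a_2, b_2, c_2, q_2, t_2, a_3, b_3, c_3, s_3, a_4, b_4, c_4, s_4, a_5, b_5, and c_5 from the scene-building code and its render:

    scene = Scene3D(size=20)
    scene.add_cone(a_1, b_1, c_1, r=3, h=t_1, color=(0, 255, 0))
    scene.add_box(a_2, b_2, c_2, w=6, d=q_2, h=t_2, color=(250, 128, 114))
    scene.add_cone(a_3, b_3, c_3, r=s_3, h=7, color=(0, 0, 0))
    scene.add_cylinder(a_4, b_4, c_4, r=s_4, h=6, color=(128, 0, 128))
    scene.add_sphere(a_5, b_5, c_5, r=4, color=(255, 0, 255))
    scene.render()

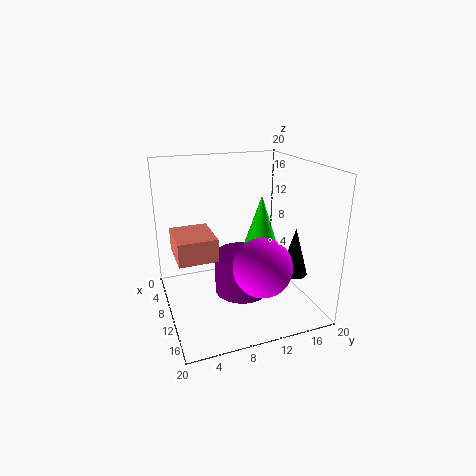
a_1 = 11
b_1 = 13
c_1 = 7
t_1 = 9
a_2 = 8
b_2 = 1
c_2 = 9
q_2 = 5
t_2 = 3
a_3 = 12
b_3 = 18
c_3 = 4
s_3 = 2
a_4 = 9
b_4 = 11
c_4 = 1
s_4 = 4
a_5 = 14
b_5 = 12
c_5 = 7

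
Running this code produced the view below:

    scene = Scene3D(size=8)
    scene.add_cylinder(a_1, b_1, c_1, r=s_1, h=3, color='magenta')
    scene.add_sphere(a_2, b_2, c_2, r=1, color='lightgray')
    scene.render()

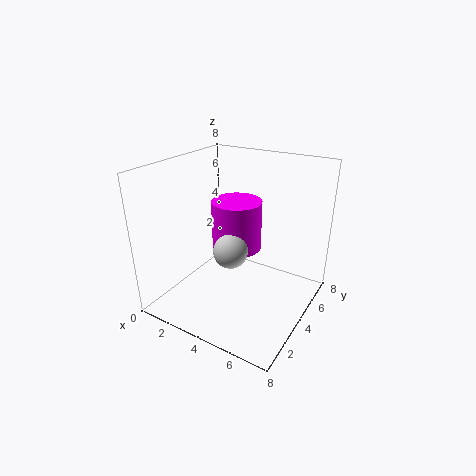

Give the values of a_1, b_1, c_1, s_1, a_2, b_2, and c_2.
a_1 = 3, b_1 = 5.5, c_1 = 2.5, s_1 = 1.5, a_2 = 3.5, b_2 = 4, c_2 = 3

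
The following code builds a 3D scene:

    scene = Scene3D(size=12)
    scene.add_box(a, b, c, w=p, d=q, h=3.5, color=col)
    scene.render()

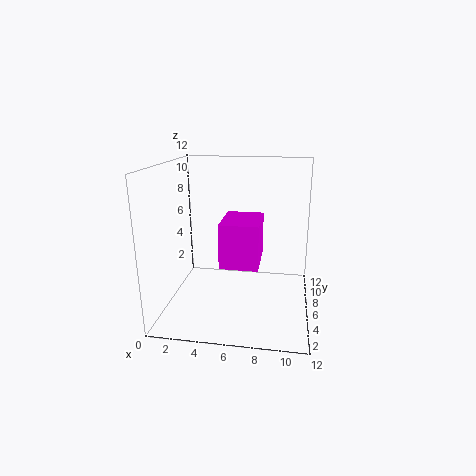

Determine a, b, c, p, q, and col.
a = 5, b = 3, c = 4.5, p = 3, q = 4, col = 'magenta'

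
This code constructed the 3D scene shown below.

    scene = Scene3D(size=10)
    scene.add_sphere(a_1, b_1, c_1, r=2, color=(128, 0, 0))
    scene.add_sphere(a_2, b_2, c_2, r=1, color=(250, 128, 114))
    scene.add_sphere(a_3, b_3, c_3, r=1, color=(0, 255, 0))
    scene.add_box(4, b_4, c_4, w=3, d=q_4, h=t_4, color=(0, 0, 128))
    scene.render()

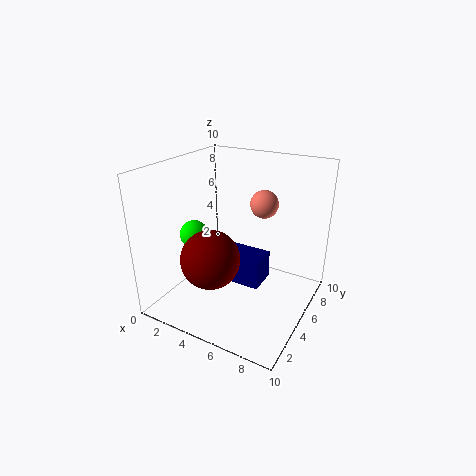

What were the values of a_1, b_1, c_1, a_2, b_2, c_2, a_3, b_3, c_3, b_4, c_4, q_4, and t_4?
a_1 = 4; b_1 = 3; c_1 = 4; a_2 = 6; b_2 = 7; c_2 = 7; a_3 = 2; b_3 = 4; c_3 = 5; b_4 = 4; c_4 = 2; q_4 = 2; t_4 = 2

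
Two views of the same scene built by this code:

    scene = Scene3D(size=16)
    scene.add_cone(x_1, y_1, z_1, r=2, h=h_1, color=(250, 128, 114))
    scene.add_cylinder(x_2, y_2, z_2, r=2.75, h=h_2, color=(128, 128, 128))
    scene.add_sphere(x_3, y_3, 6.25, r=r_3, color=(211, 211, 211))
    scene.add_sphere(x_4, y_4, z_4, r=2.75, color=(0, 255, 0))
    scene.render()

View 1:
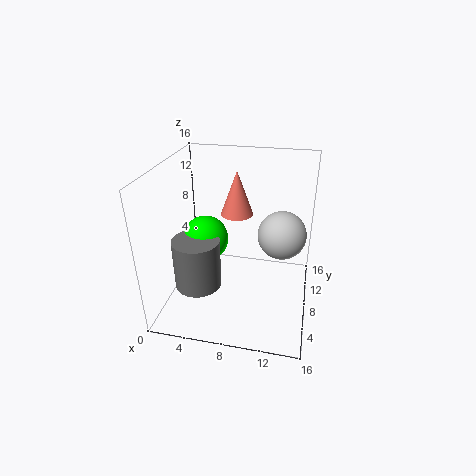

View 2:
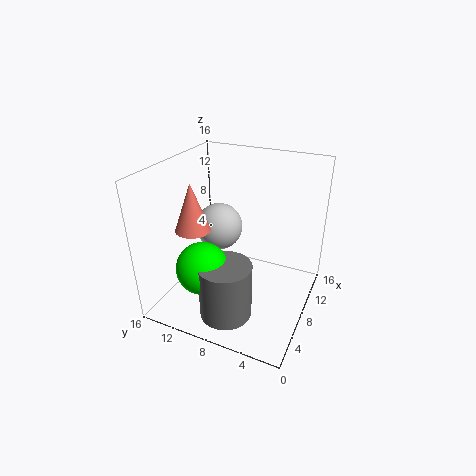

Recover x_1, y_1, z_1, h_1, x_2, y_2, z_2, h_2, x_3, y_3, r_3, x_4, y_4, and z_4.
x_1 = 6.75
y_1 = 13
z_1 = 8.5
h_1 = 5.5
x_2 = 3.25
y_2 = 7.25
z_2 = 1.5
h_2 = 6
x_3 = 12.5
y_3 = 12.75
r_3 = 3
x_4 = 3.5
y_4 = 10
z_4 = 6.25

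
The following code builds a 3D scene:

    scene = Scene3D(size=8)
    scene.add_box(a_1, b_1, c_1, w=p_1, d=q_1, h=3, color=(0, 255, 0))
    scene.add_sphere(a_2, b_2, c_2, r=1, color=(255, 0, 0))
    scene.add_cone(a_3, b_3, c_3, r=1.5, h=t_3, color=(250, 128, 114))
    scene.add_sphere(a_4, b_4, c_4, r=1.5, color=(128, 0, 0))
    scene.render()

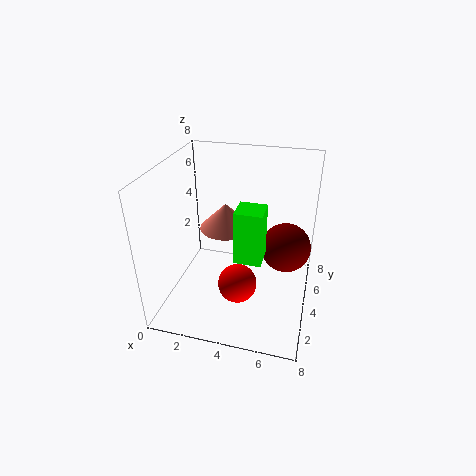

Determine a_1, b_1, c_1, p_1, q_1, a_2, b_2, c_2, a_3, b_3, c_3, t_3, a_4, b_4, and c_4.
a_1 = 4; b_1 = 3; c_1 = 3; p_1 = 1.5; q_1 = 1.5; a_2 = 4.5; b_2 = 2; c_2 = 2.5; a_3 = 3; b_3 = 5; c_3 = 4; t_3 = 1.5; a_4 = 6.5; b_4 = 6; c_4 = 2.5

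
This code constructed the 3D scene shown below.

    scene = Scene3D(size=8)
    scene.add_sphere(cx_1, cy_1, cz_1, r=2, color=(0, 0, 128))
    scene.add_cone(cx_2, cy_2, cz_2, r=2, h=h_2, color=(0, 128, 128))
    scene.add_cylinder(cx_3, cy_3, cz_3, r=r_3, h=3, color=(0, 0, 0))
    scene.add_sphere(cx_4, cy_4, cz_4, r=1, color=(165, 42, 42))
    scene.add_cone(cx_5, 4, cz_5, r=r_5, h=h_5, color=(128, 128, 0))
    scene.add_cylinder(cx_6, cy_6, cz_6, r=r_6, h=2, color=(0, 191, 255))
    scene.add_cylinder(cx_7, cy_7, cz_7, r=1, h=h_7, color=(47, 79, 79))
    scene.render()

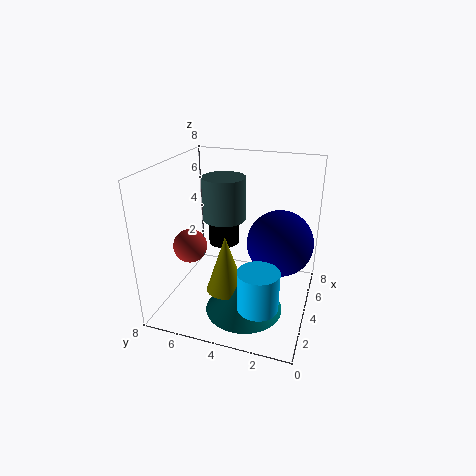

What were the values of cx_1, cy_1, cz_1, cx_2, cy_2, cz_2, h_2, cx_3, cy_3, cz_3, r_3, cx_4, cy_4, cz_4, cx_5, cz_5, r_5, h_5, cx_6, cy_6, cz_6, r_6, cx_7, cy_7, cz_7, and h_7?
cx_1 = 6
cy_1 = 2
cz_1 = 3
cx_2 = 2
cy_2 = 3
cz_2 = 1
h_2 = 2
cx_3 = 7
cy_3 = 6
cz_3 = 2
r_3 = 1
cx_4 = 4
cy_4 = 7
cz_4 = 3
cx_5 = 2
cz_5 = 2
r_5 = 1
h_5 = 3
cx_6 = 1
cy_6 = 2
cz_6 = 2
r_6 = 1
cx_7 = 2
cy_7 = 4
cz_7 = 6
h_7 = 2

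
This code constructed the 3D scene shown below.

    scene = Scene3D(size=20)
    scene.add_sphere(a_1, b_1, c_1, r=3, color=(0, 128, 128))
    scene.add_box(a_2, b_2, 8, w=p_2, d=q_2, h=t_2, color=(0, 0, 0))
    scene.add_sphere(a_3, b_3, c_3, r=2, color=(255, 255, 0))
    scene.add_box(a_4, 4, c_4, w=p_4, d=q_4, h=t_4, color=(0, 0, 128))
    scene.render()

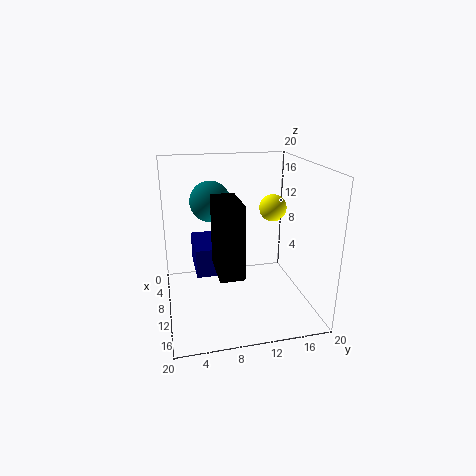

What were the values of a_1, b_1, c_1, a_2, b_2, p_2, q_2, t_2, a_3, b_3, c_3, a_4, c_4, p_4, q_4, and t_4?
a_1 = 5, b_1 = 7, c_1 = 14, a_2 = 12, b_2 = 6, p_2 = 6, q_2 = 3, t_2 = 9, a_3 = 7, b_3 = 16, c_3 = 13, a_4 = 4, c_4 = 5, p_4 = 7, q_4 = 6, t_4 = 4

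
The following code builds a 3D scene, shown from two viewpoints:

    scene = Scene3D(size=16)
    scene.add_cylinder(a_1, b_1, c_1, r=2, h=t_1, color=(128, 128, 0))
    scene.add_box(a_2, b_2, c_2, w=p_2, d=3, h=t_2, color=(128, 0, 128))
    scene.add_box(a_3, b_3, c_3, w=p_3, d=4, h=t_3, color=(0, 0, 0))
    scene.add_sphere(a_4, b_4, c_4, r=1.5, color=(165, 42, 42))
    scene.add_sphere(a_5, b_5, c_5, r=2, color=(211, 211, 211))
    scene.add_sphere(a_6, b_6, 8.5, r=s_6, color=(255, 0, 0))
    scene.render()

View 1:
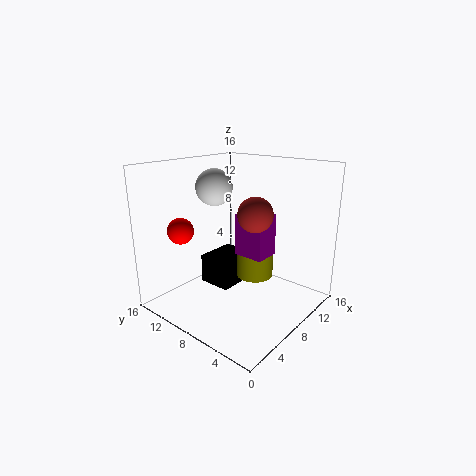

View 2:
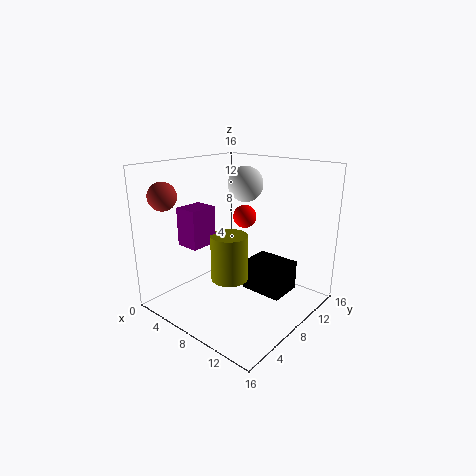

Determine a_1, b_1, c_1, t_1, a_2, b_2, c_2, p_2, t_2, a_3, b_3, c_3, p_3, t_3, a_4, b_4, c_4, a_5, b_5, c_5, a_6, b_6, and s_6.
a_1 = 8.5; b_1 = 6; c_1 = 4; t_1 = 5; a_2 = 4.5; b_2 = 2.5; c_2 = 8; p_2 = 2.5; t_2 = 4; a_3 = 7.5; b_3 = 9.5; c_3 = 1; p_3 = 5; t_3 = 3.5; a_4 = 3; b_4 = 2; c_4 = 13; a_5 = 7; b_5 = 10.5; c_5 = 13.5; a_6 = 4.5; b_6 = 13.5; s_6 = 1.5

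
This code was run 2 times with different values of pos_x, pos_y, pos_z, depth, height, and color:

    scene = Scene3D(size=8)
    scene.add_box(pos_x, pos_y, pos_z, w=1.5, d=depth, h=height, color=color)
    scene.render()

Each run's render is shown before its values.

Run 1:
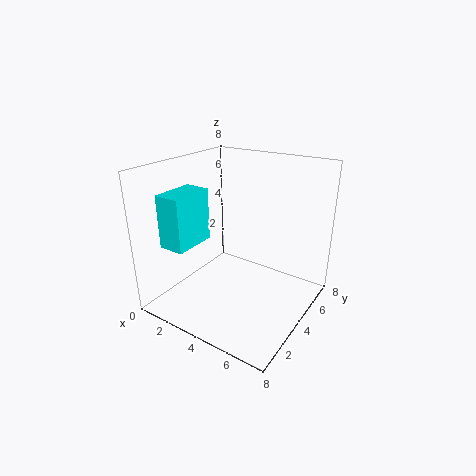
pos_x = 0.5; pos_y = 1.5; pos_z = 3.5; depth = 2.5; height = 3; color = 'cyan'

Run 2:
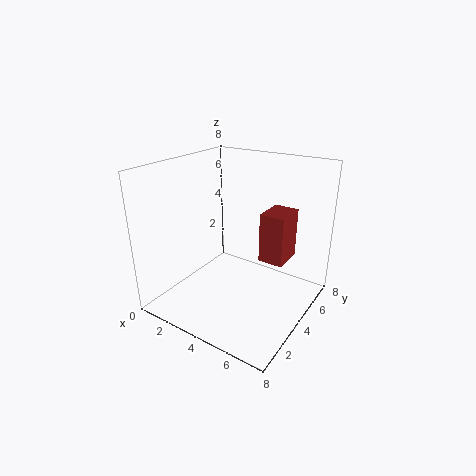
pos_x = 4.5; pos_y = 5.5; pos_z = 2; depth = 2; height = 3; color = 'brown'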